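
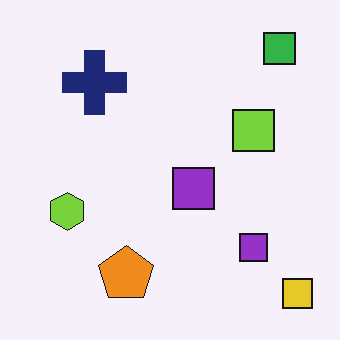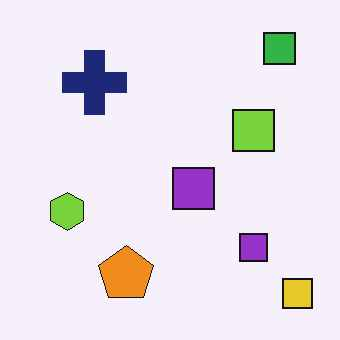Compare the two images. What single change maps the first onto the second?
JPEG-compressed with visible artifacts.

Blocky 8×8 compression artifacts appear around shape edges and the flat background shows ringing — characteristic JPEG degradation.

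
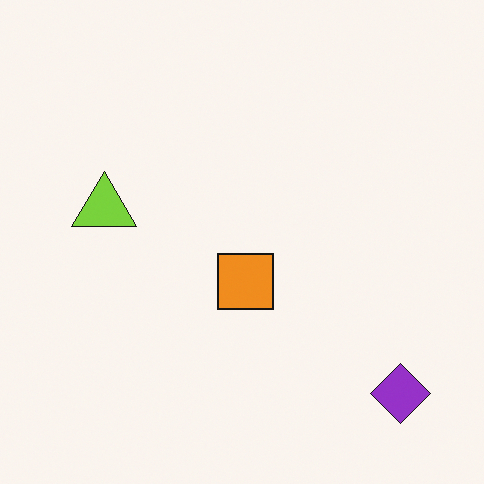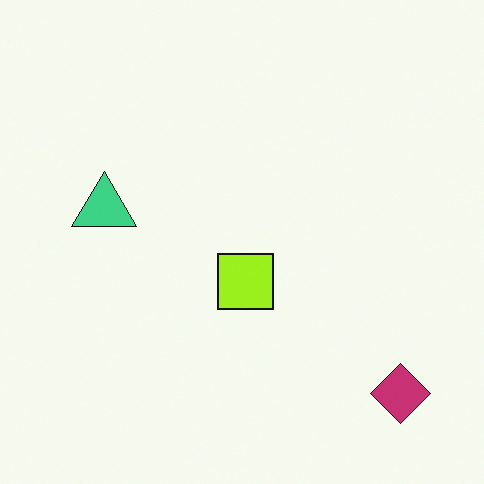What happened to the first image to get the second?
The second image is the first hue-shifted by a small amount.

Every shape's color has rotated by the same amount around the hue wheel — a uniform hue shift.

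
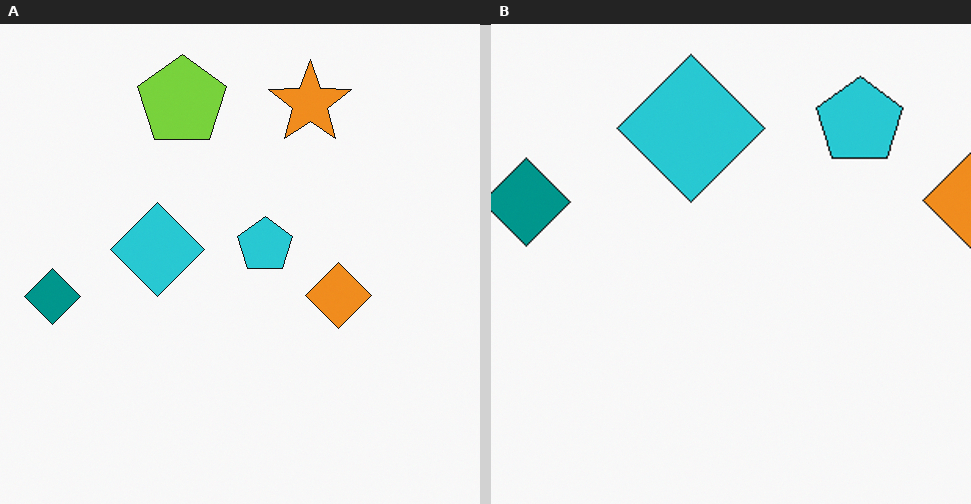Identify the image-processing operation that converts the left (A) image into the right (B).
This is the original image cropped slightly and scaled back up.

The visible shapes are larger and the field of view is narrower; shapes near the original edges may be partly or wholly outside the frame — a crop-and-rescale.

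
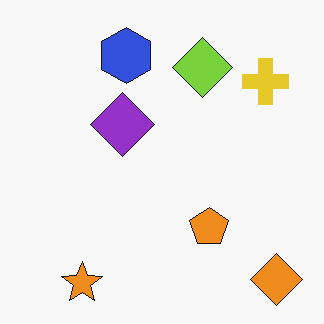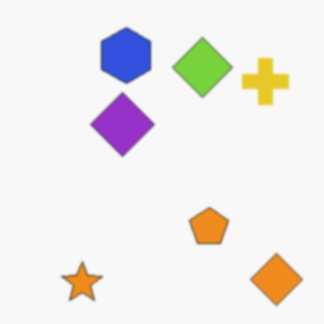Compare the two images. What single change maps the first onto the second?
The second image is the first given a subtle gaussian blur.

Shape edges and outlines are uniformly softened across the whole image.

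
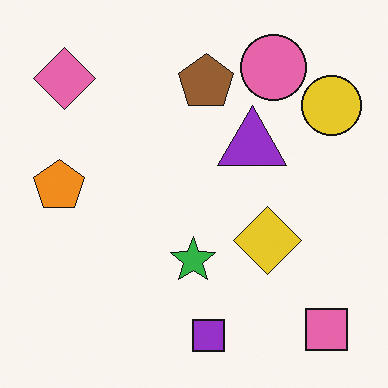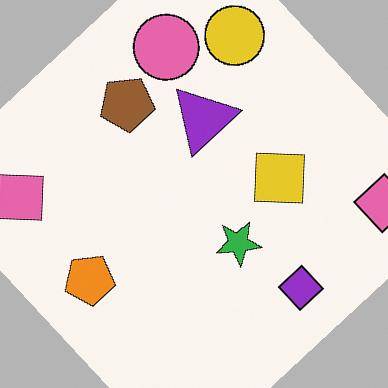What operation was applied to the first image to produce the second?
The second image is the first rotated counter-clockwise by a large amount — several tens of degrees.

Every shape is tilted by the same angle and the image corners show triangular fill wedges — a whole-image rotation by a non-right angle.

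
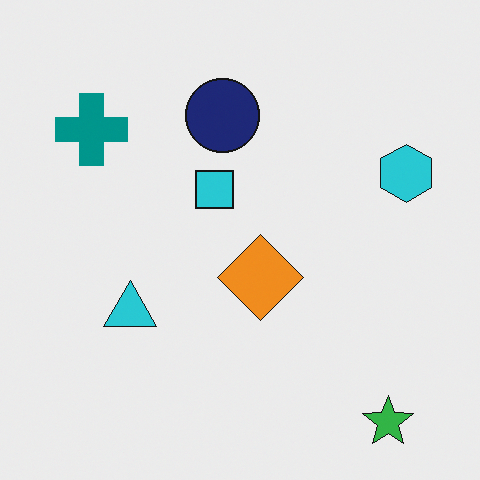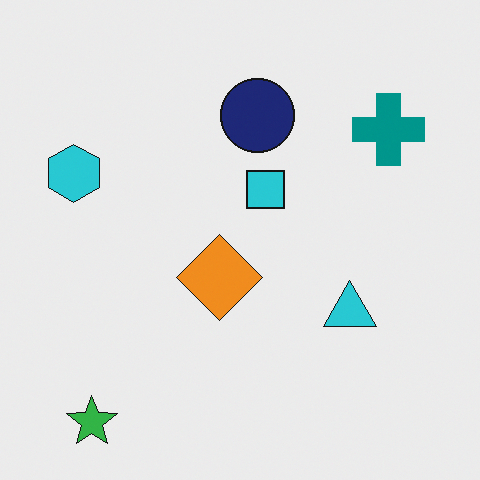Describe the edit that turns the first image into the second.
The image was flipped horizontally (left ↔ right).

The cyan hexagon is in the right of the first image and the left of the second — shapes on opposite sides of the vertical midline have swapped in a mirror flip.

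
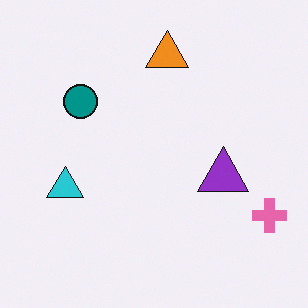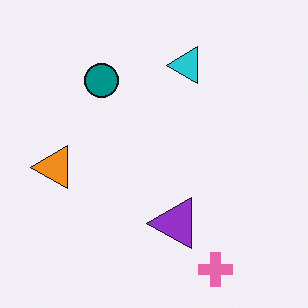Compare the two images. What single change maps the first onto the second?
The second image is the first transposed (reflected across the top-left ↔ bottom-right diagonal).

Shapes have swapped their row and column positions — what was in the top-right is now in the bottom-left — a diagonal reflection.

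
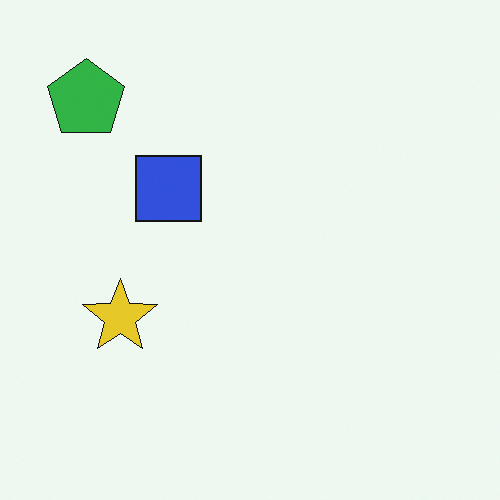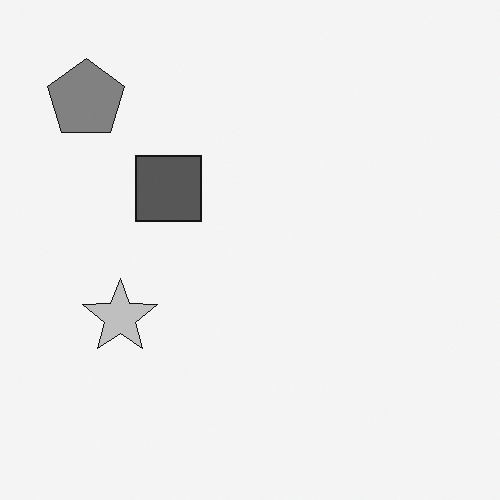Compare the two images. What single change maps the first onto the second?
Converted to grayscale.

All color is removed — every shape is now a shade of grey.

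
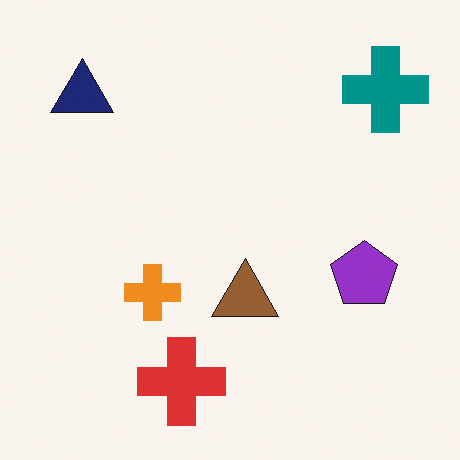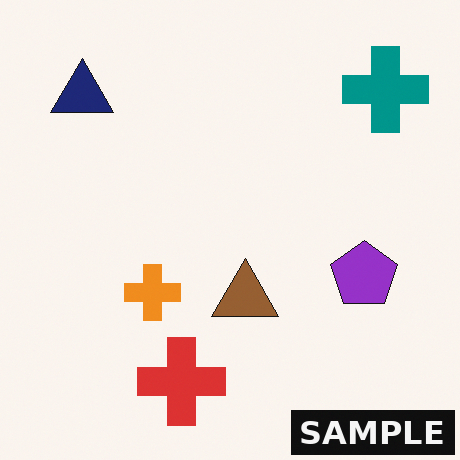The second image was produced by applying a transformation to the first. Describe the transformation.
It was watermarked with the text "SAMPLE" in the lower-right corner.

A dark label reading "SAMPLE" appears in the lower-right corner.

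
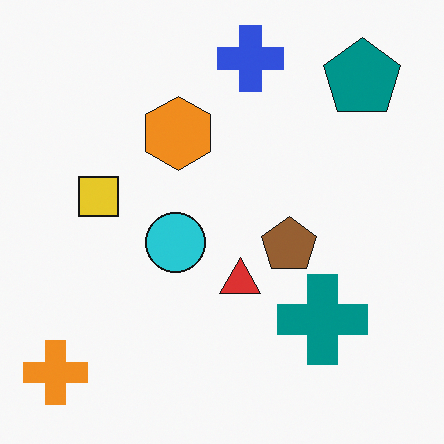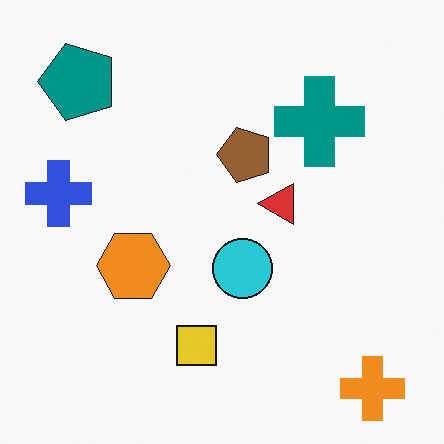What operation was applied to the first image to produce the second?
It was rotated 90° counter-clockwise.

The orange cross sits in the bottom-left of the first image and the bottom-right of the second — consistent with a whole-image 90° counter-clockwise rotation.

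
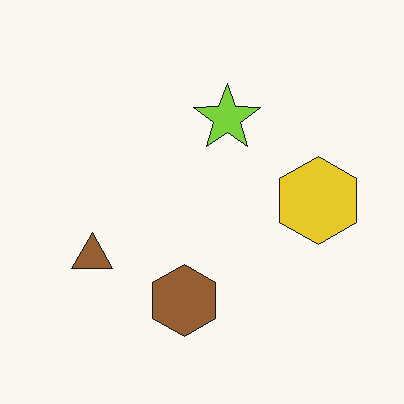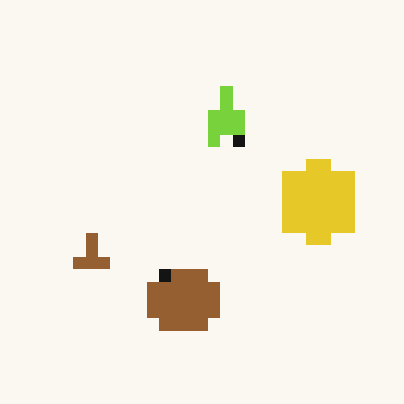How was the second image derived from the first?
The transformation is: coarsely pixelated.

Shapes are reduced to large square blocks; fine edges and outlines are lost — a downscale-then-upscale (mosaic) effect.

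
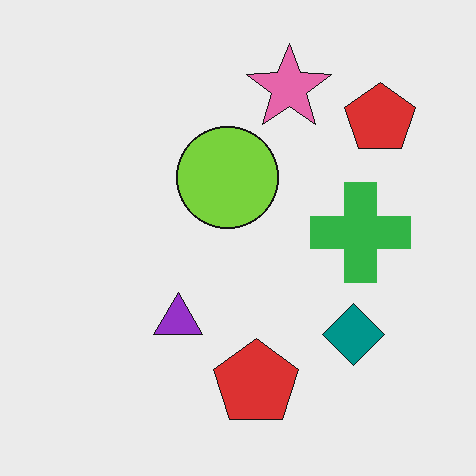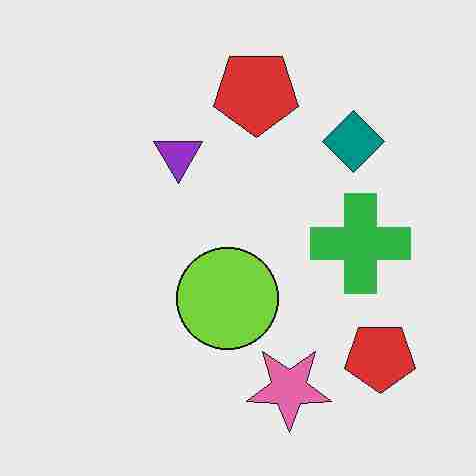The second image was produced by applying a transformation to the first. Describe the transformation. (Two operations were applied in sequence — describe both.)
The image was heavily JPEG-compressed with obvious blocking artifacts, then flipped vertically (top ↔ bottom).

Blocky 8×8 compression artifacts appear around shape edges and the flat background shows ringing — characteristic JPEG degradation. The pink star is in the top of the first image and the bottom of the second — shapes on opposite sides of the horizontal midline have swapped in a mirror flip.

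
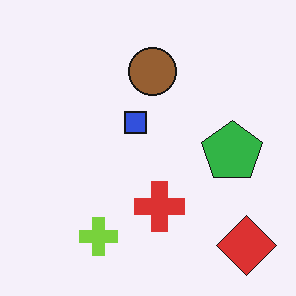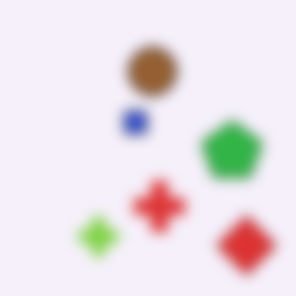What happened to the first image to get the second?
It was strongly gaussian-blurred.

Shape edges and outlines are uniformly softened across the whole image.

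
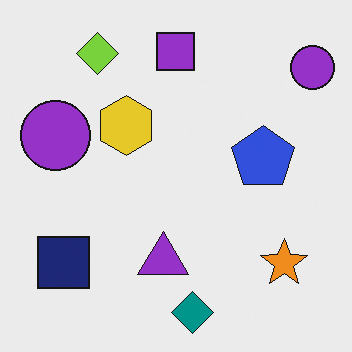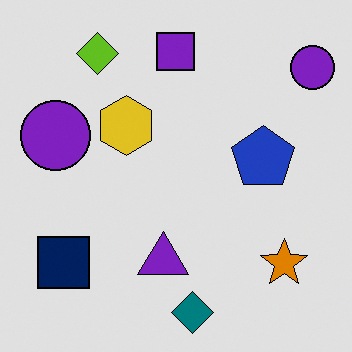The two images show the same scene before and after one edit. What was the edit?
It was posterized to a reduced palette.

Each flat color has snapped to a coarser quantized level — most visibly, the near-white background has dropped to a flat grey.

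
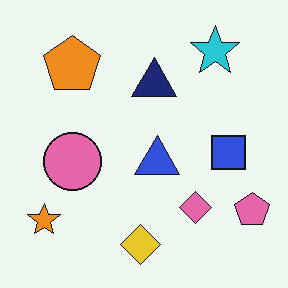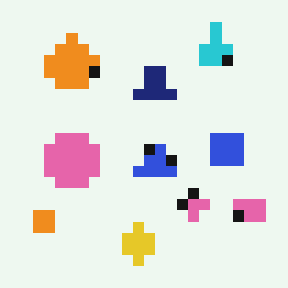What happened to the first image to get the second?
The transformation is: coarsely pixelated.

Shapes are reduced to large square blocks; fine edges and outlines are lost — a downscale-then-upscale (mosaic) effect.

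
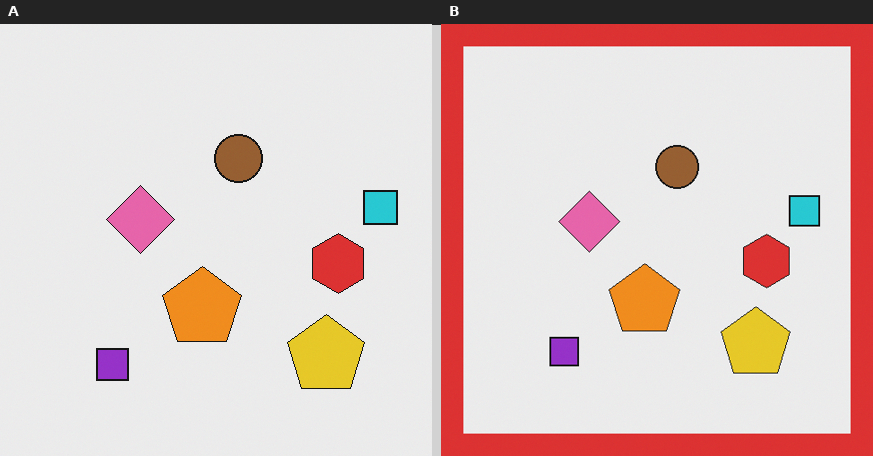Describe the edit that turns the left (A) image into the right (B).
The right (B) image is the left (A) framed with a red border.

A solid red frame runs around the edge of the right (B) image, with the content slightly shrunk inside it.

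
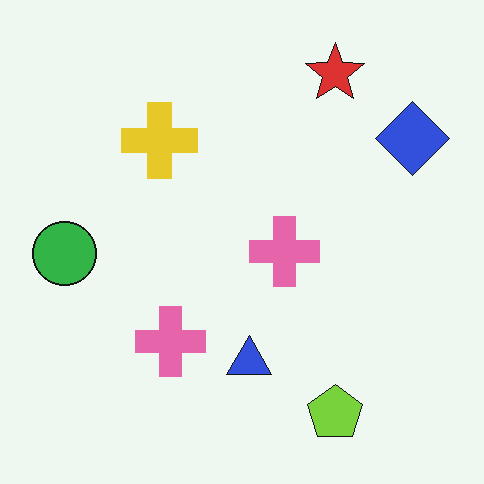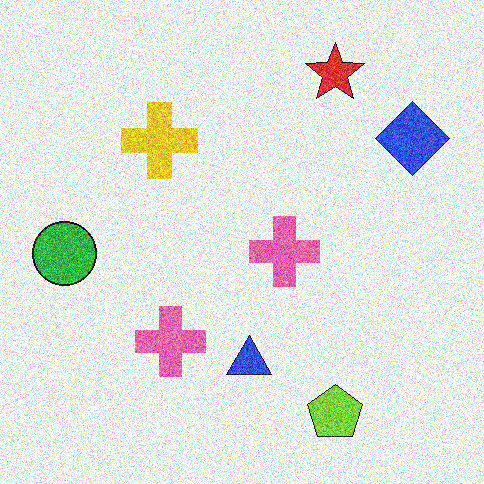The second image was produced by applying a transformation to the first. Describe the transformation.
Degraded with strong gaussian noise.

Random speckle covers the whole image, including the flat background.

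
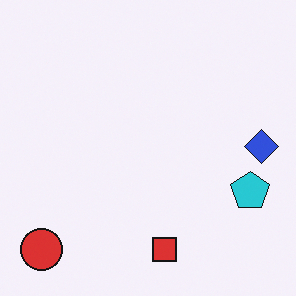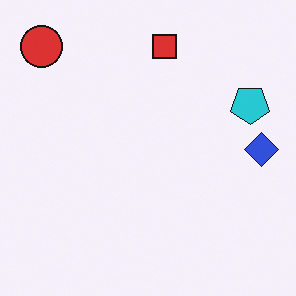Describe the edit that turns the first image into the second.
The image was flipped vertically (top ↔ bottom).

The red square is in the bottom of the first image and the top of the second — shapes on opposite sides of the horizontal midline have swapped in a mirror flip.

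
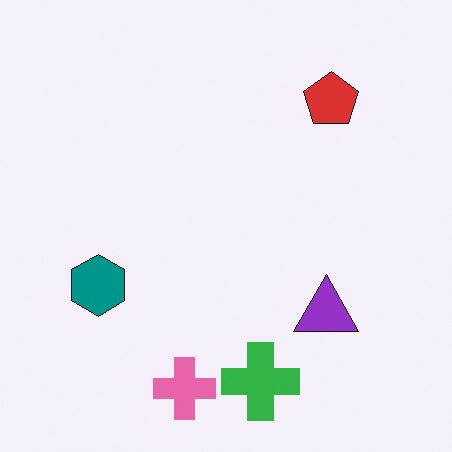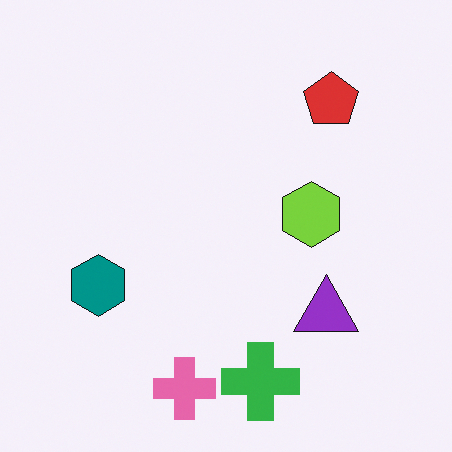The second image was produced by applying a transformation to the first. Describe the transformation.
This is the original image overlaid with an additional lime hexagon.

A lime hexagon appears in the second image that is absent from the first.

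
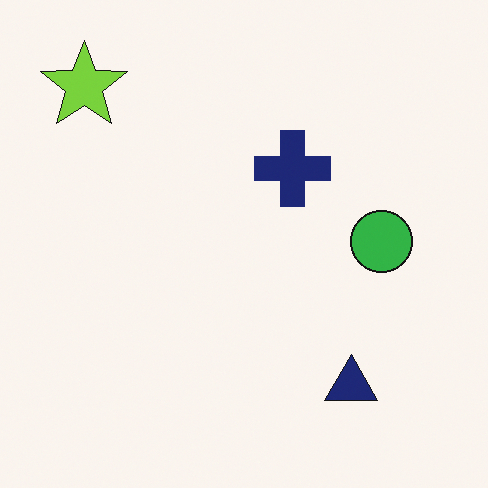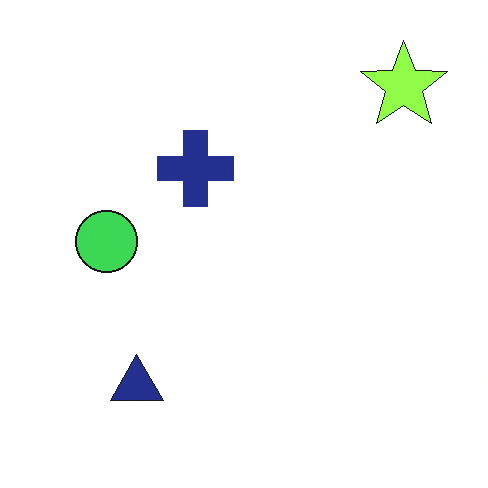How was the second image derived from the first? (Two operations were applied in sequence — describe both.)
The second image is the first flipped horizontally (left ↔ right), then slightly brightened.

The lime star is in the top-left of the first image and the top-right of the second — shapes on opposite sides of the vertical midline have swapped in a mirror flip. Every pixel — background and shapes alike — is uniformly brightened.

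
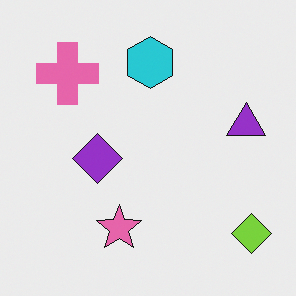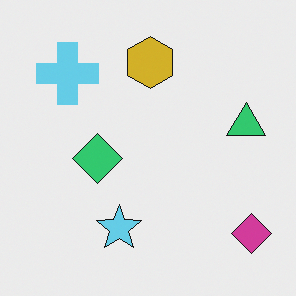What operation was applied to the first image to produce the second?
The image was hue-shifted by a large amount.

Every shape's color has rotated by the same amount around the hue wheel — a uniform hue shift.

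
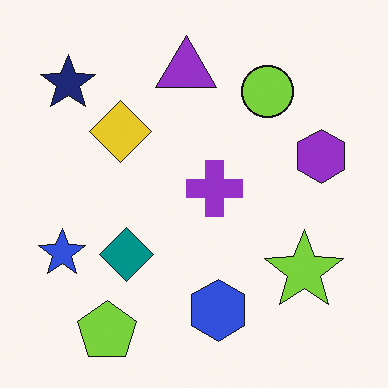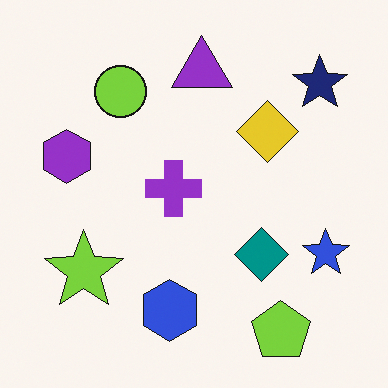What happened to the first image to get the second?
Flipped horizontally (left ↔ right).

The blue star is in the left of the first image and the right of the second — shapes on opposite sides of the vertical midline have swapped in a mirror flip.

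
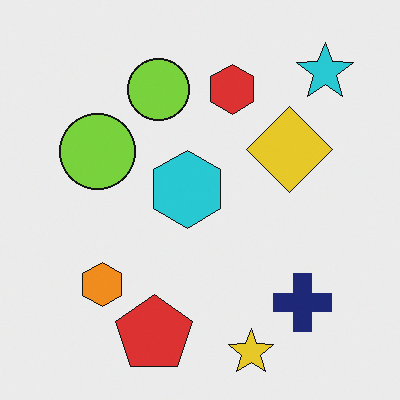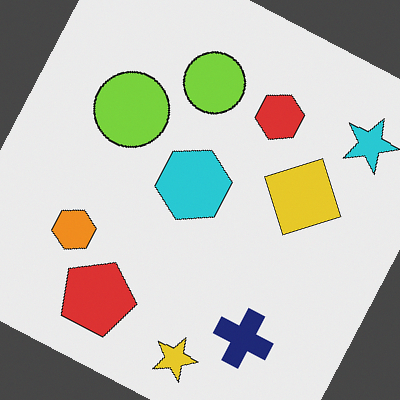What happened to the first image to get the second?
This is the original image rotated clockwise by a clearly visible amount.

Every shape is tilted by the same angle and the image corners show triangular fill wedges — a whole-image rotation by a non-right angle.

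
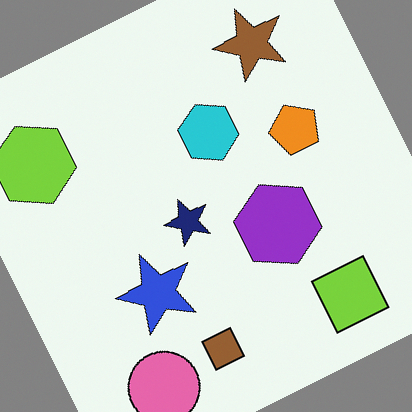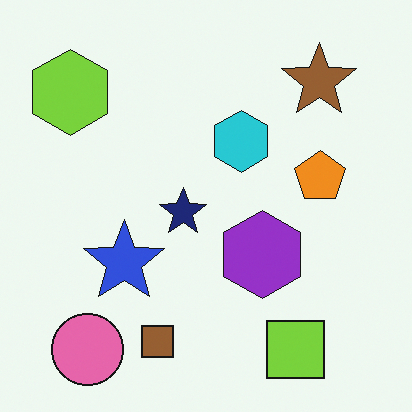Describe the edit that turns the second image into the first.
This is the original image rotated counter-clockwise by a clearly visible amount.

Every shape is tilted by the same angle and the image corners show triangular fill wedges — a whole-image rotation by a non-right angle.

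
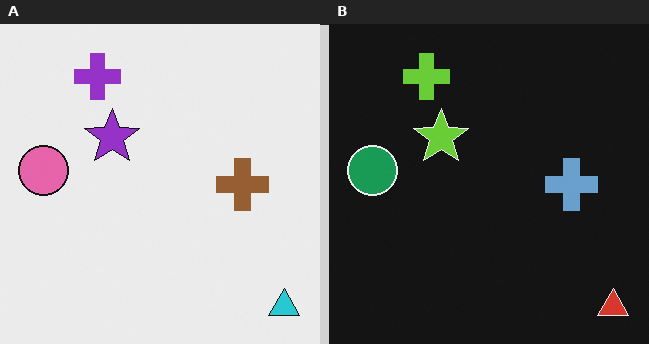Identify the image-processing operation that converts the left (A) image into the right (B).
The right (B) image is the left (A) color-inverted (negative).

The light background has become dark and every shape's color is its complement — a photographic negative.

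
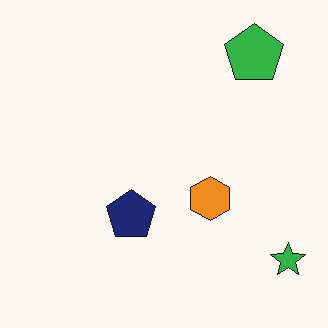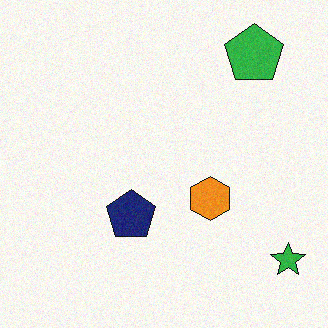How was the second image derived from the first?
It was degraded with light additive noise.

Random speckle covers the whole image, including the flat background.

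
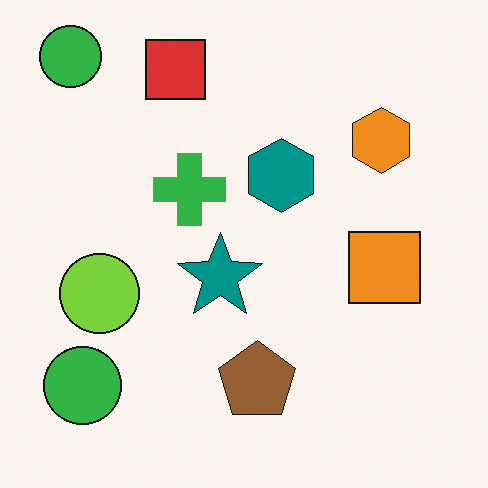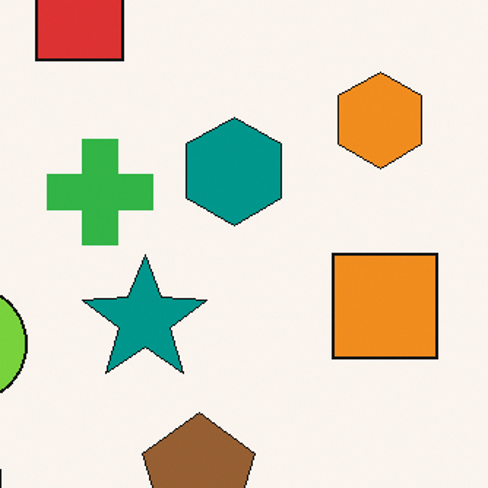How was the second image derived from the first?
This is the original image cropped slightly and scaled back up.

The visible shapes are larger and the field of view is narrower; shapes near the original edges may be partly or wholly outside the frame — a crop-and-rescale.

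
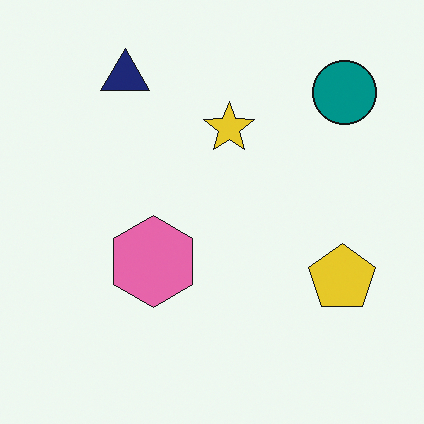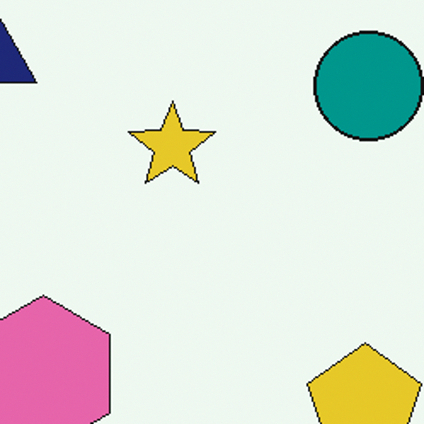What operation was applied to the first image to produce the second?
The transformation is: cropped tightly and scaled back up.

The visible shapes are larger and the field of view is narrower; shapes near the original edges may be partly or wholly outside the frame — a crop-and-rescale.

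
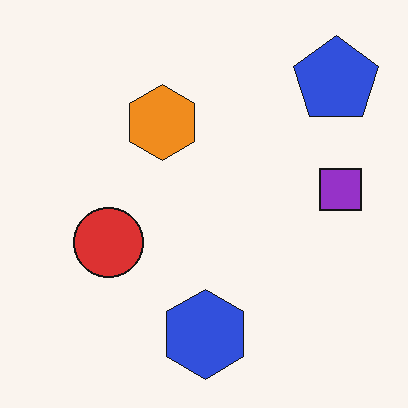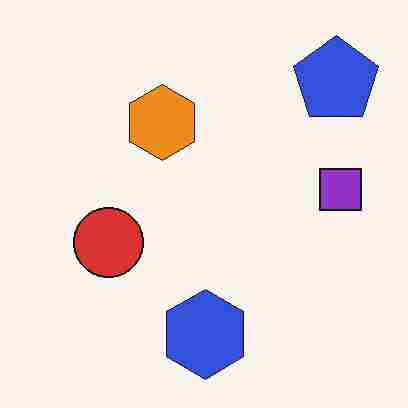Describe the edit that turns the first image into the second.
The image was heavily JPEG-compressed with obvious blocking artifacts.

Blocky 8×8 compression artifacts appear around shape edges and the flat background shows ringing — characteristic JPEG degradation.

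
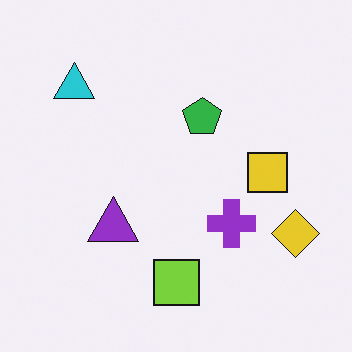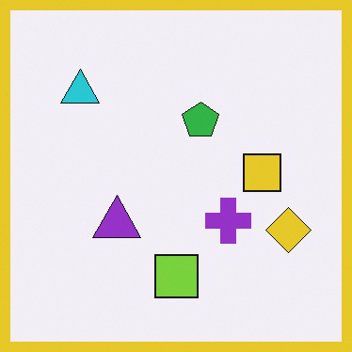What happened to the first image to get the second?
Framed with a yellow border.

A solid yellow frame runs around the edge of the second image, with the content slightly shrunk inside it.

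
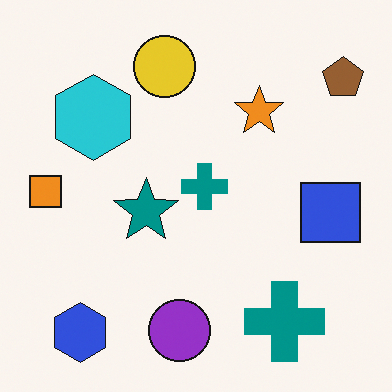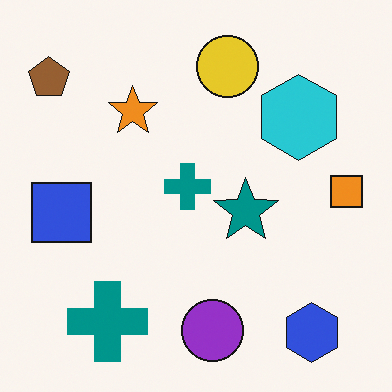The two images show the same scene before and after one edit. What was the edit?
The second image is the first flipped horizontally (left ↔ right).

The orange square is in the left of the first image and the right of the second — shapes on opposite sides of the vertical midline have swapped in a mirror flip.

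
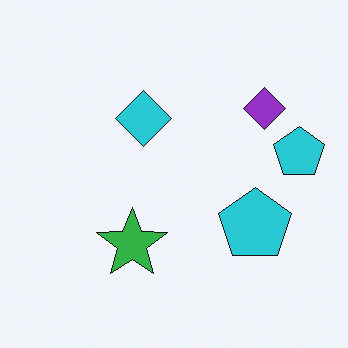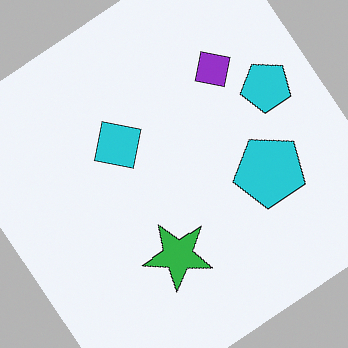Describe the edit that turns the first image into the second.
Rotated counter-clockwise by a large amount — several tens of degrees.

Every shape is tilted by the same angle and the image corners show triangular fill wedges — a whole-image rotation by a non-right angle.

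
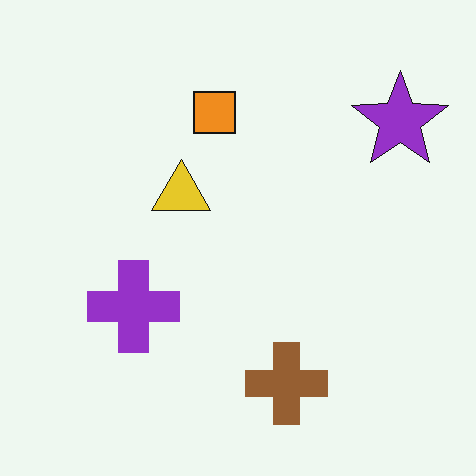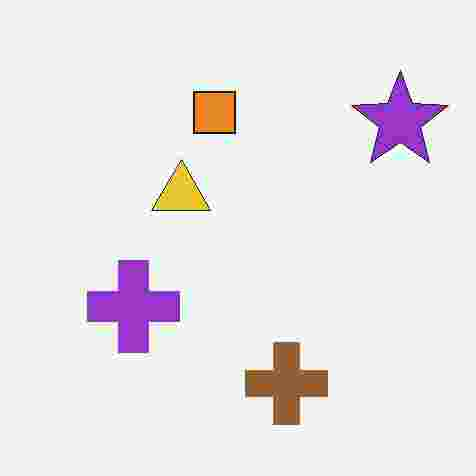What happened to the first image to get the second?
The second image is the first heavily JPEG-compressed with obvious blocking artifacts.

Blocky 8×8 compression artifacts appear around shape edges and the flat background shows ringing — characteristic JPEG degradation.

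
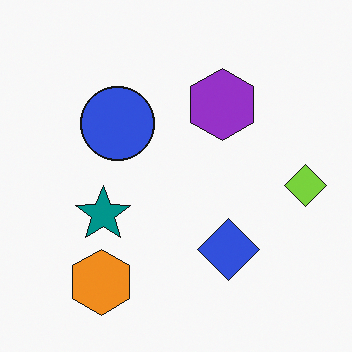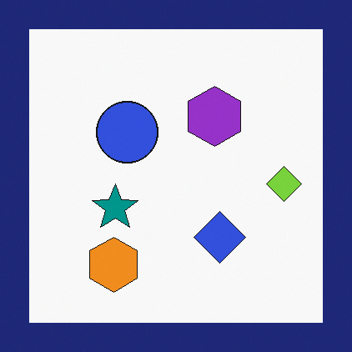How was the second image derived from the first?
The image was framed with a navy border.

A solid navy frame runs around the edge of the second image, with the content slightly shrunk inside it.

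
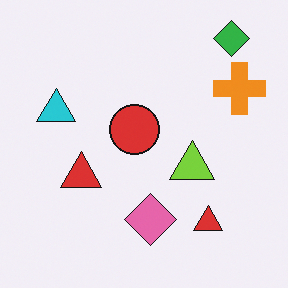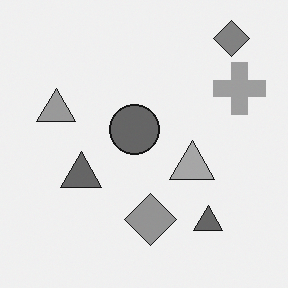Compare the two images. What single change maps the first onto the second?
This is the original image converted to grayscale.

All color is removed — every shape is now a shade of grey.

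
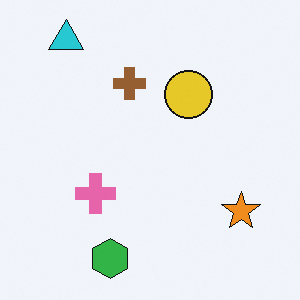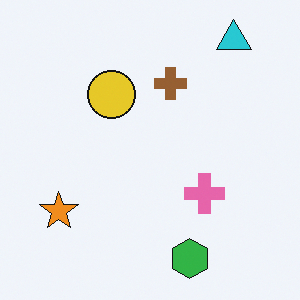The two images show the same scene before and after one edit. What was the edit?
This is the original image flipped horizontally (left ↔ right).

The orange star is in the bottom-right of the first image and the bottom-left of the second — shapes on opposite sides of the vertical midline have swapped in a mirror flip.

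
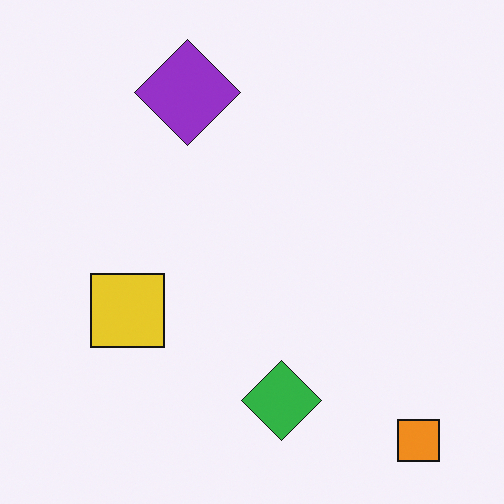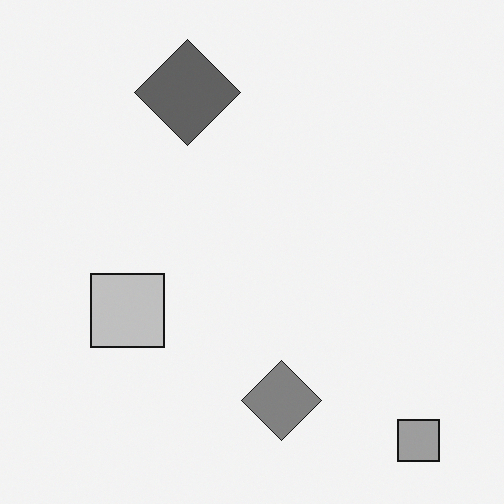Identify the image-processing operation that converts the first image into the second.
The image was converted to grayscale.

All color is removed — every shape is now a shade of grey.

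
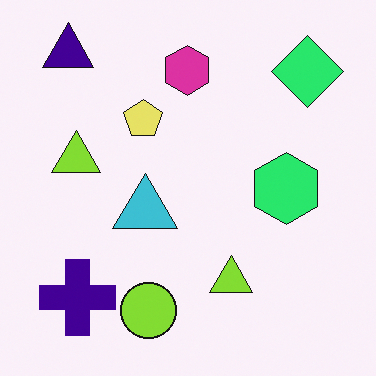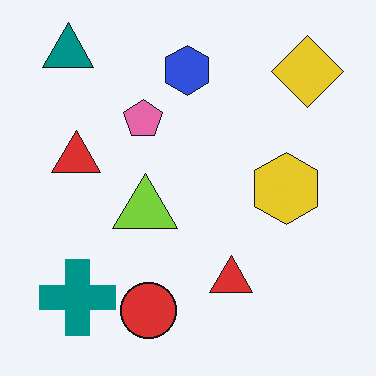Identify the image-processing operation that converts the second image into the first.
The image was hue-shifted by a moderate amount.

Every shape's color has rotated by the same amount around the hue wheel — a uniform hue shift.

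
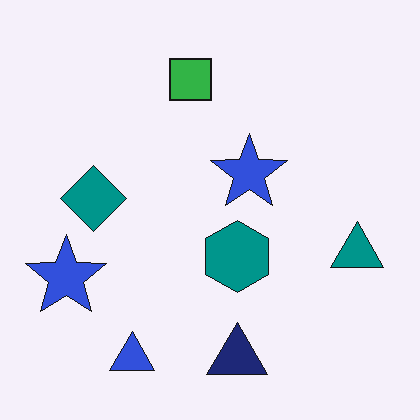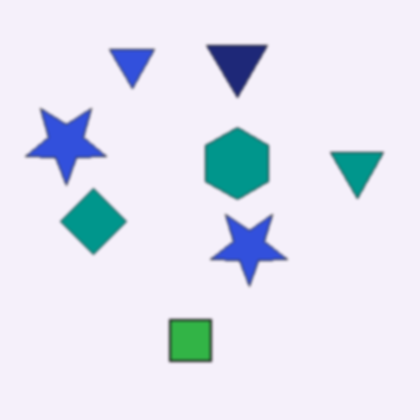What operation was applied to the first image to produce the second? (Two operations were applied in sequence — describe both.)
The second image is the first flipped vertically (top ↔ bottom), then given a subtle gaussian blur.

The navy triangle is in the bottom of the first image and the top of the second — shapes on opposite sides of the horizontal midline have swapped in a mirror flip. Shape edges and outlines are uniformly softened across the whole image.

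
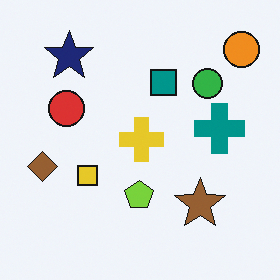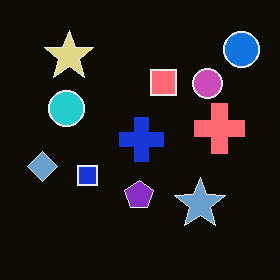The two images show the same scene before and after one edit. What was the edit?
This is the original image color-inverted (negative).

The light background has become dark and every shape's color is its complement — a photographic negative.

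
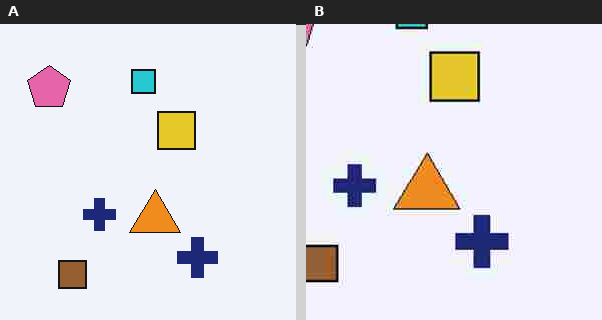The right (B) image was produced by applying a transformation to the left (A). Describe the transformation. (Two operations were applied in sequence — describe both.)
This is the original image cropped to a modestly smaller region and rescaled, then heavily JPEG-compressed with obvious blocking artifacts.

The visible shapes are larger and the field of view is narrower; shapes near the original edges may be partly or wholly outside the frame — a crop-and-rescale. Blocky 8×8 compression artifacts appear around shape edges and the flat background shows ringing — characteristic JPEG degradation.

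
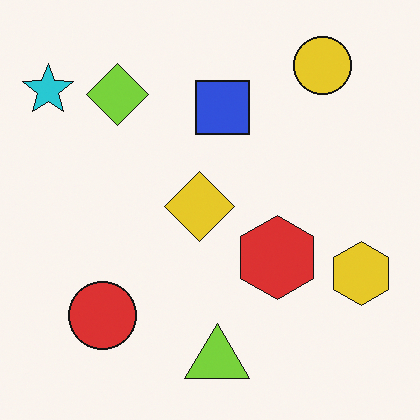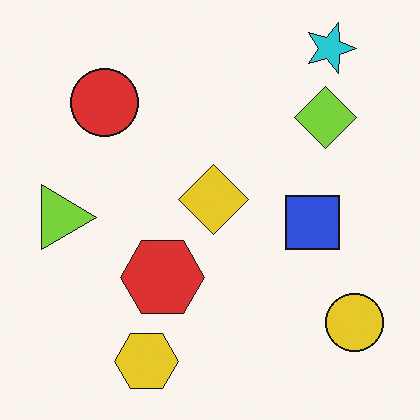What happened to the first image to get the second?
It was rotated 90° clockwise.

The cyan star sits in the top-left of the first image and the top-right of the second — consistent with a whole-image 90° clockwise rotation.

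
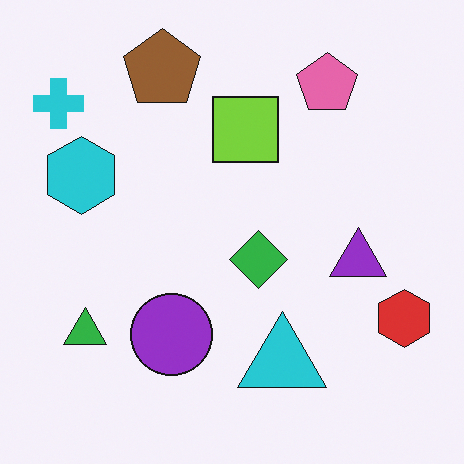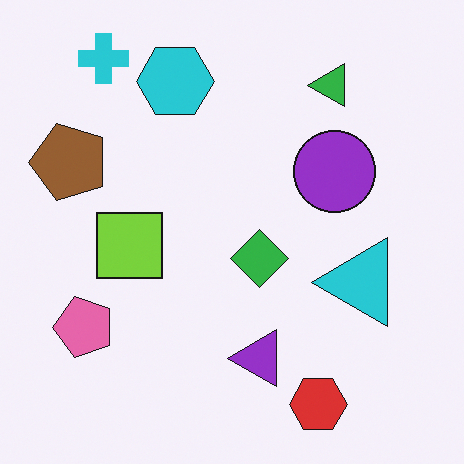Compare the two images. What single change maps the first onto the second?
It was transposed (reflected across the top-left ↔ bottom-right diagonal).

Shapes have swapped their row and column positions — what was in the top-right is now in the bottom-left — a diagonal reflection.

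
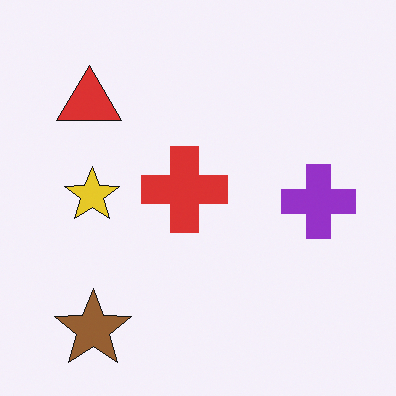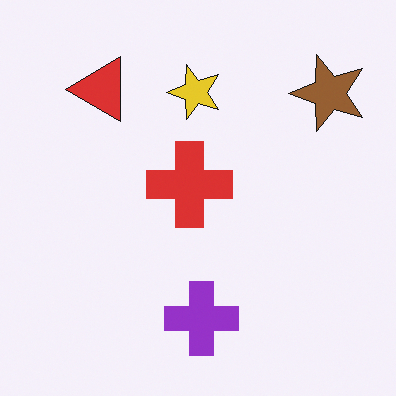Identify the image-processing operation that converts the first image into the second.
The second image is the first transposed (reflected across the top-left ↔ bottom-right diagonal).

Shapes have swapped their row and column positions — what was in the top-right is now in the bottom-left — a diagonal reflection.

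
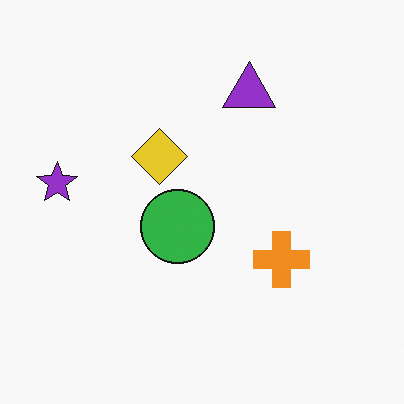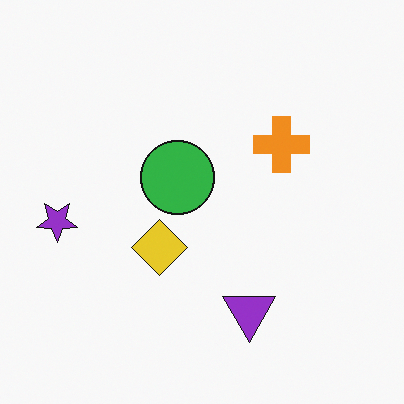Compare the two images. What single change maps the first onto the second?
It was flipped vertically (top ↔ bottom).

The purple triangle is in the top of the first image and the bottom of the second — shapes on opposite sides of the horizontal midline have swapped in a mirror flip.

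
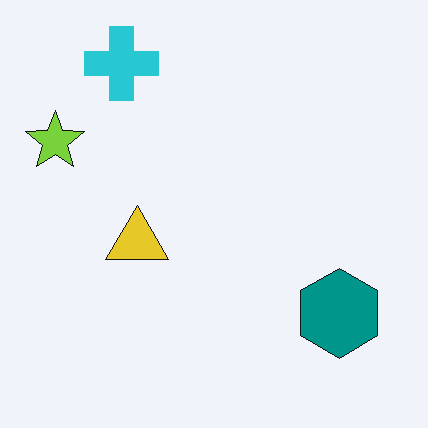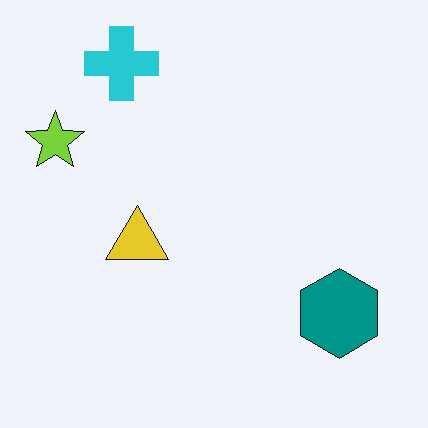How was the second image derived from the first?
Given moderate JPEG compression.

Blocky 8×8 compression artifacts appear around shape edges and the flat background shows ringing — characteristic JPEG degradation.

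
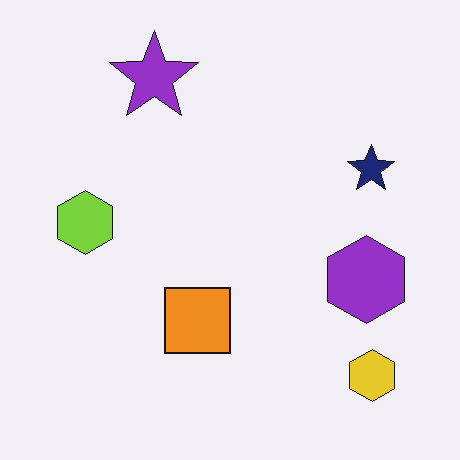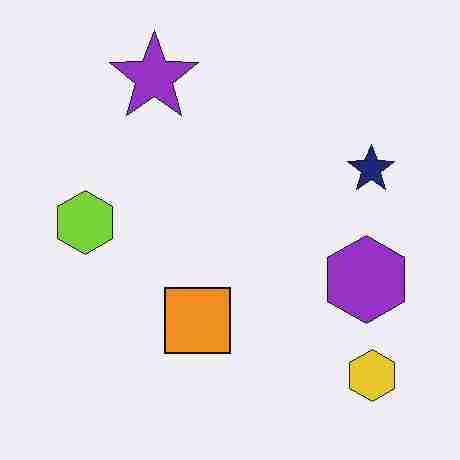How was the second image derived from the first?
This is the original image degraded with heavy JPEG compression.

Blocky 8×8 compression artifacts appear around shape edges and the flat background shows ringing — characteristic JPEG degradation.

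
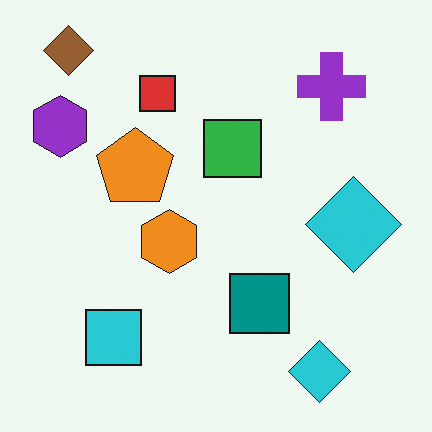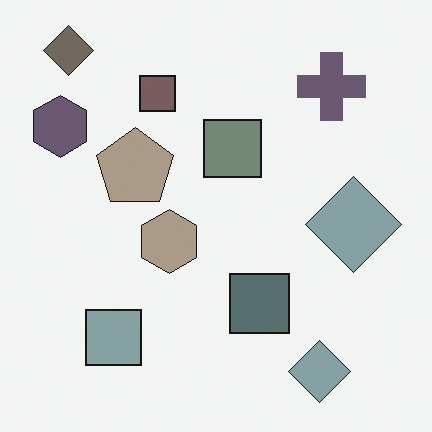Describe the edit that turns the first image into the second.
It was heavily desaturated.

All colors are more muted and greyish — a global saturation change.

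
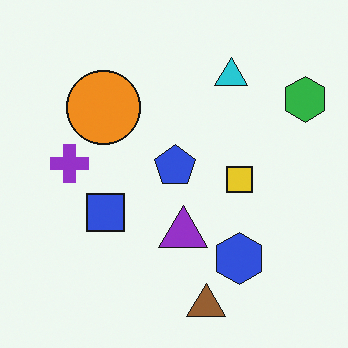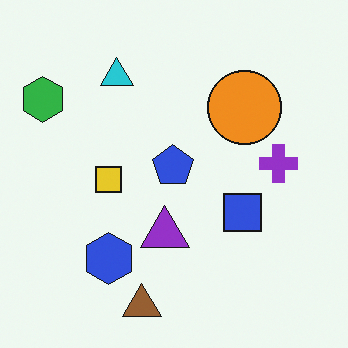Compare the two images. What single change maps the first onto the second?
The second image is the first flipped horizontally (left ↔ right).

The green hexagon is in the top-right of the first image and the top-left of the second — shapes on opposite sides of the vertical midline have swapped in a mirror flip.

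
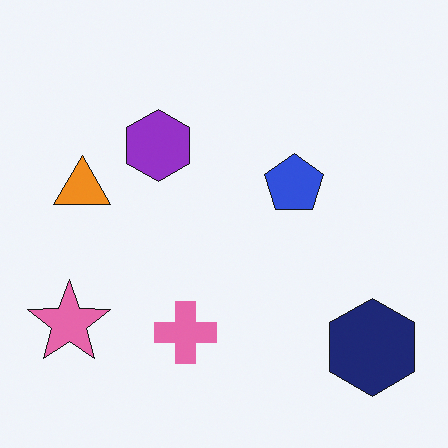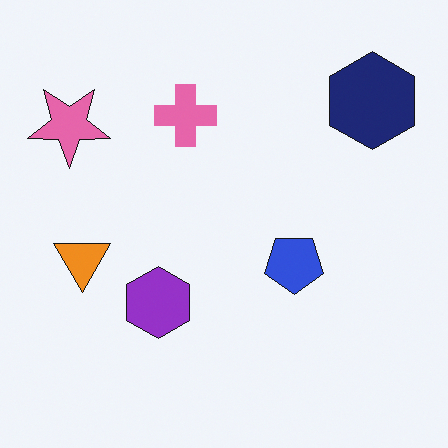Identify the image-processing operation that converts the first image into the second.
It was flipped vertically (top ↔ bottom).

The navy hexagon is in the bottom-right of the first image and the top-right of the second — shapes on opposite sides of the horizontal midline have swapped in a mirror flip.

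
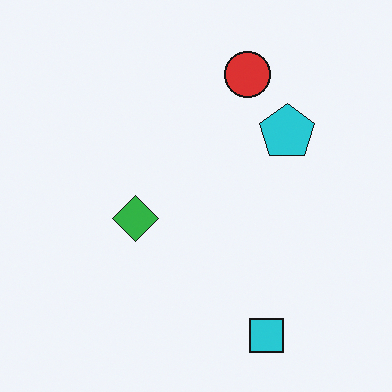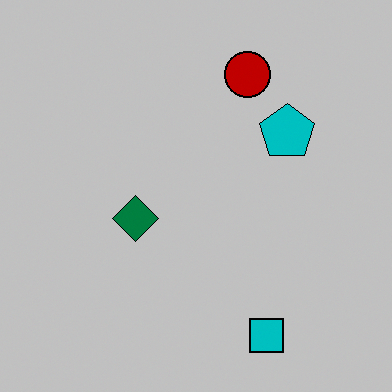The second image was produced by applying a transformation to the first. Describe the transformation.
Aggressively posterized.

Each flat color has snapped to a coarser quantized level — most visibly, the near-white background has dropped to a flat grey.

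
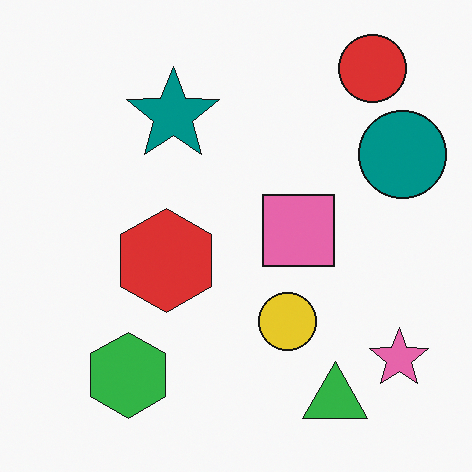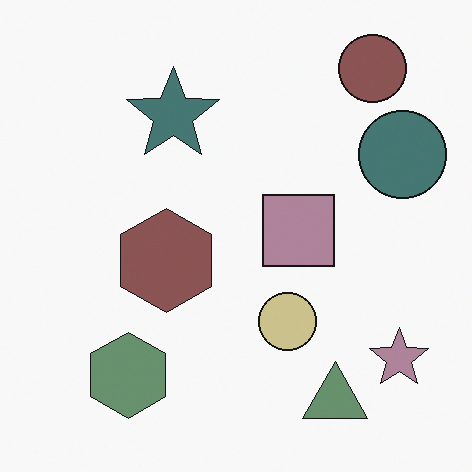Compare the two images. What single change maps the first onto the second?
The second image is the first heavily desaturated.

All colors are more muted and greyish — a global saturation change.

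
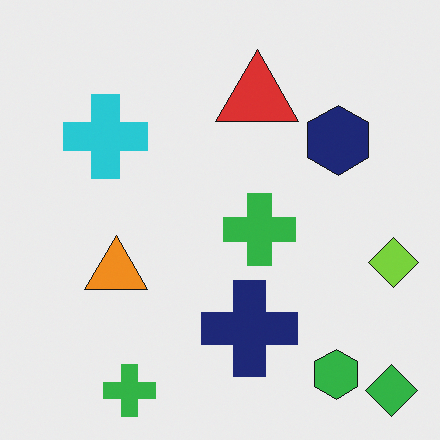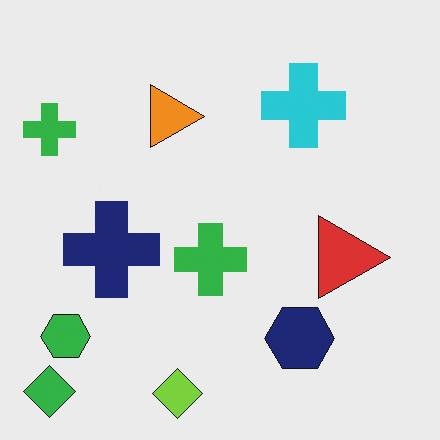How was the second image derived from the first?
This is the original image rotated 90° clockwise.

The green diamond sits in the bottom-right of the first image and the bottom-left of the second — consistent with a whole-image 90° clockwise rotation.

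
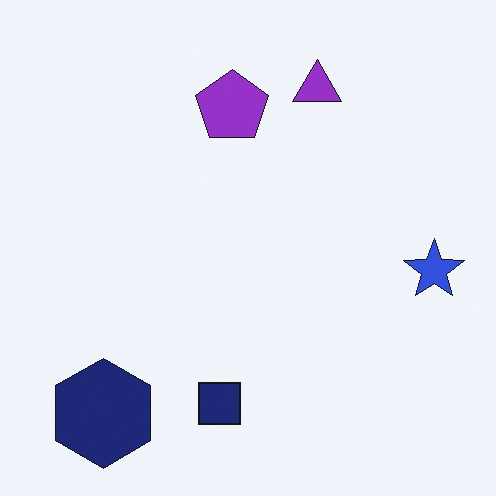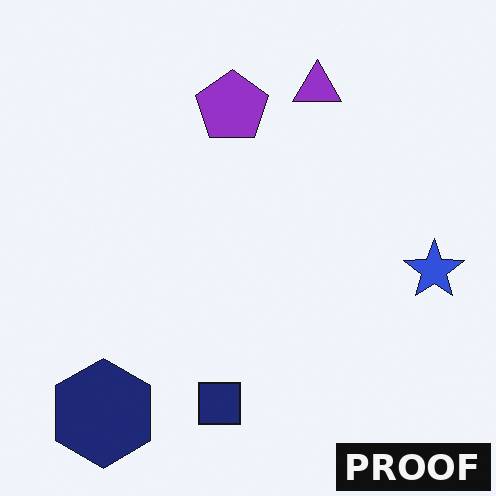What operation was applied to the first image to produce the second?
Watermarked with the text "PROOF" in the lower-right corner.

A dark label reading "PROOF" appears in the lower-right corner.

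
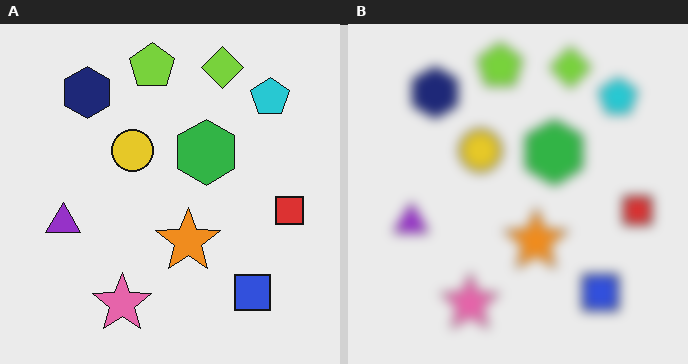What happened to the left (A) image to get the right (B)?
The image was heavily blurred.

Shape edges and outlines are uniformly softened across the whole image.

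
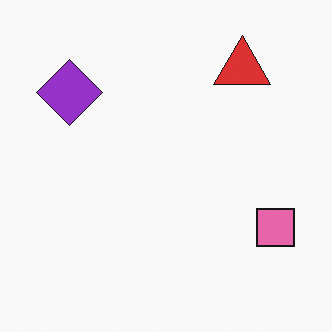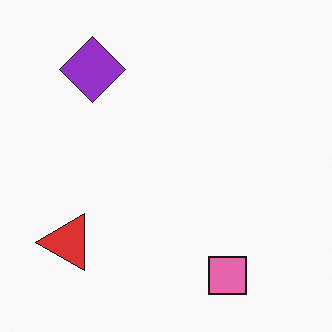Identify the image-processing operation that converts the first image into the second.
Transposed (reflected across the top-left ↔ bottom-right diagonal).

Shapes have swapped their row and column positions — what was in the top-right is now in the bottom-left — a diagonal reflection.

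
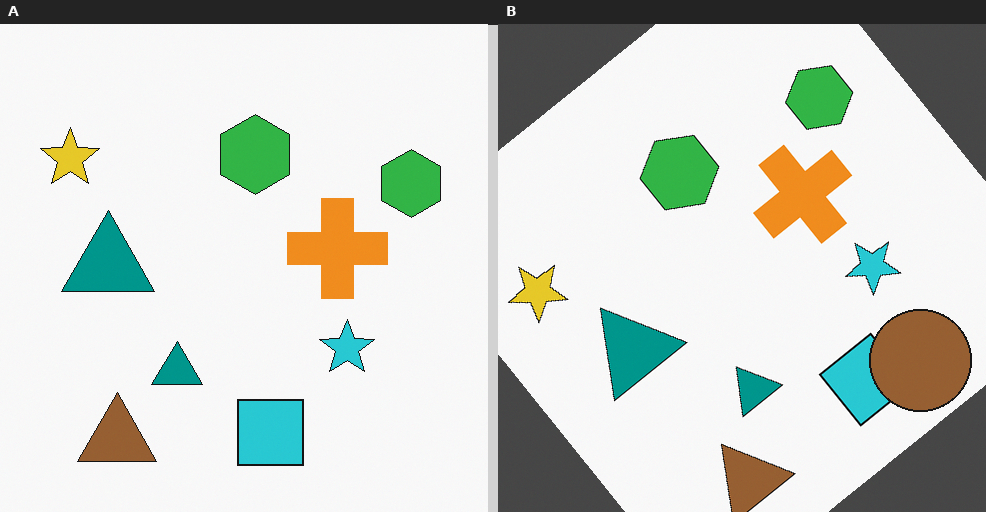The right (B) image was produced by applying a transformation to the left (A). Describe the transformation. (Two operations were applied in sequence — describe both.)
Rotated counter-clockwise by a large amount — several tens of degrees, then overlaid with an additional brown circle.

Every shape is tilted by the same angle and the image corners show triangular fill wedges — a whole-image rotation by a non-right angle. A brown circle appears in the right (B) image that is absent from the left (A).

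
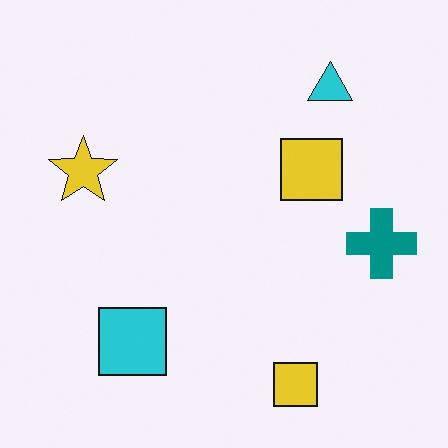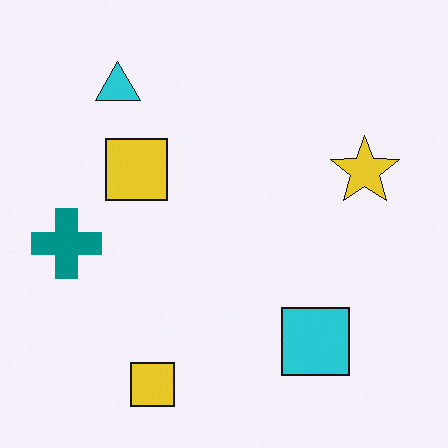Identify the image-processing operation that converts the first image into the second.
The image was flipped horizontally (left ↔ right).

The teal cross is in the right of the first image and the left of the second — shapes on opposite sides of the vertical midline have swapped in a mirror flip.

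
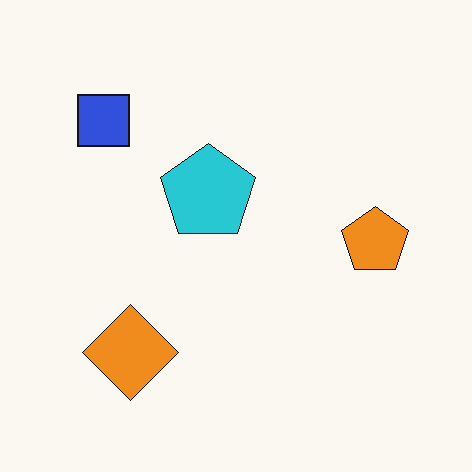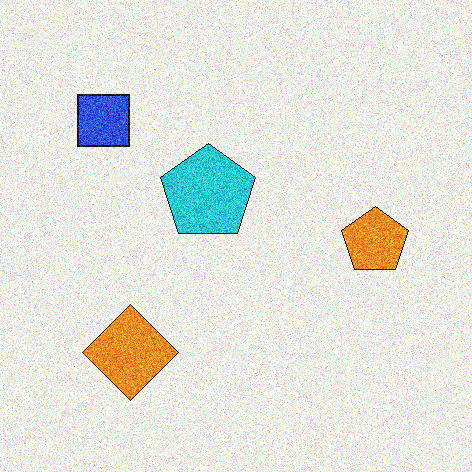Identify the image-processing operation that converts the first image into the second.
Degraded with heavy additive noise.

Random speckle covers the whole image, including the flat background.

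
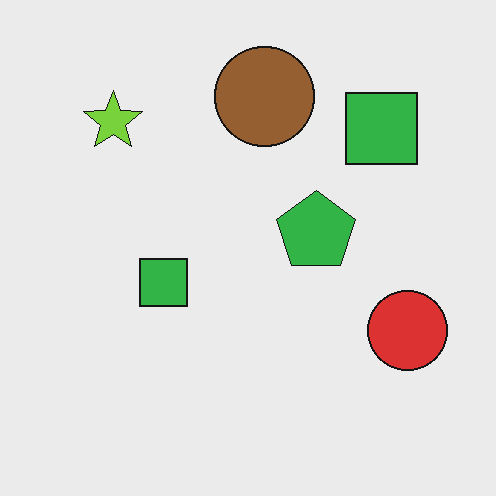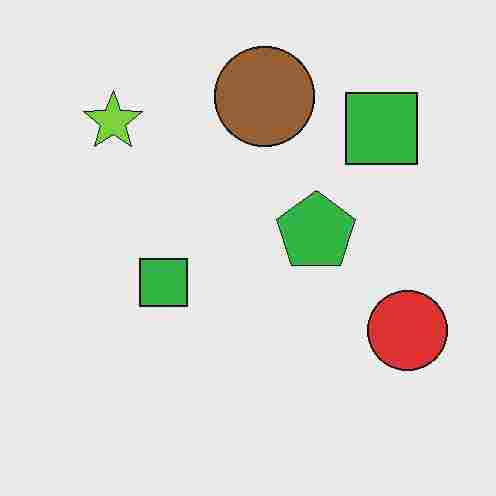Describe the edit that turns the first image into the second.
This is the original image degraded with heavy JPEG compression.

Blocky 8×8 compression artifacts appear around shape edges and the flat background shows ringing — characteristic JPEG degradation.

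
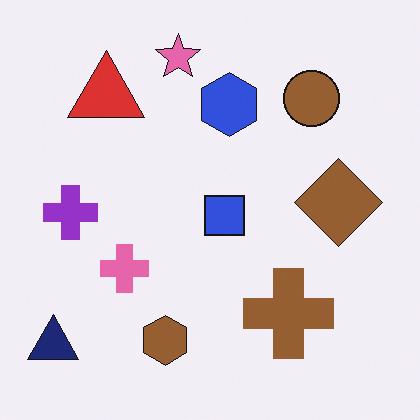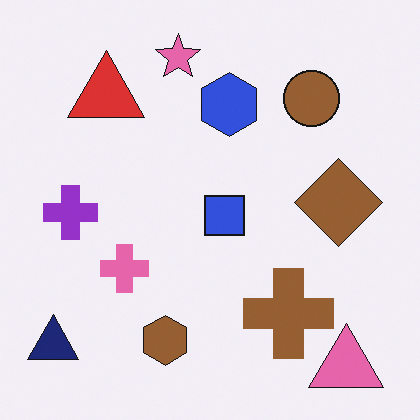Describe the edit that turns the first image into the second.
The second image is the first overlaid with an additional pink triangle.

A pink triangle appears in the second image that is absent from the first.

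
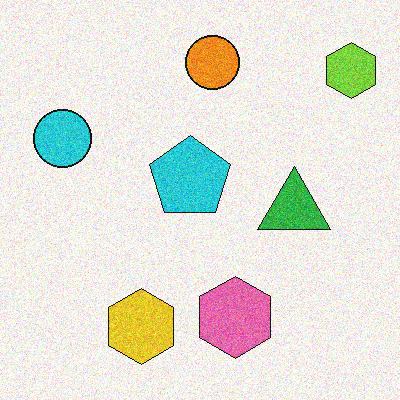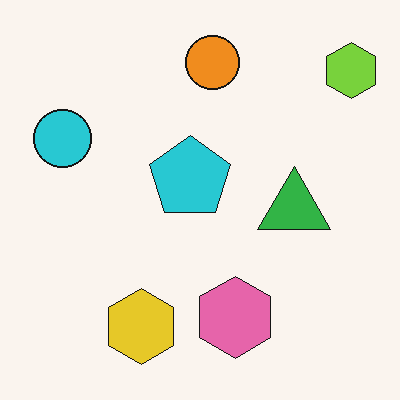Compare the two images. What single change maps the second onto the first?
The image was degraded with visible gaussian noise.

Random speckle covers the whole image, including the flat background.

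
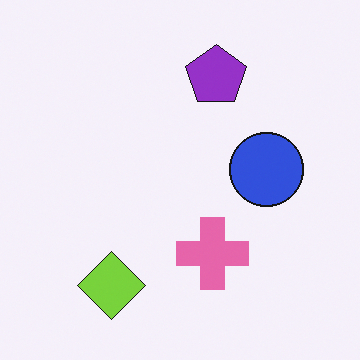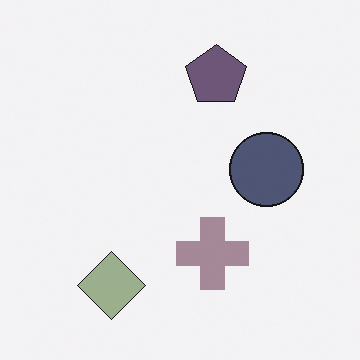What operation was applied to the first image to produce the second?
Heavily desaturated.

All colors are more muted and greyish — a global saturation change.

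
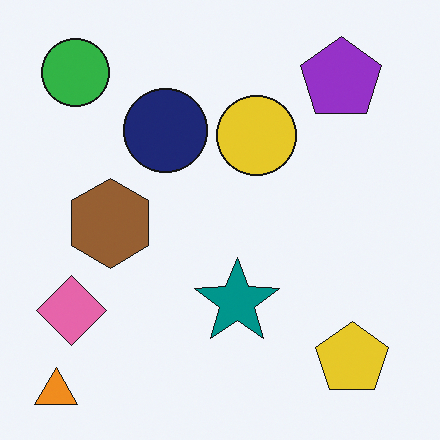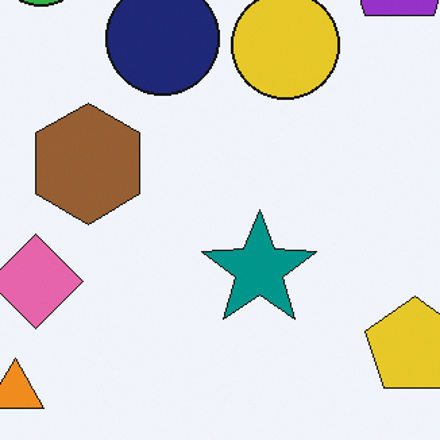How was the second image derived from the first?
The transformation is: cropped slightly and scaled back up.

The visible shapes are larger and the field of view is narrower; shapes near the original edges may be partly or wholly outside the frame — a crop-and-rescale.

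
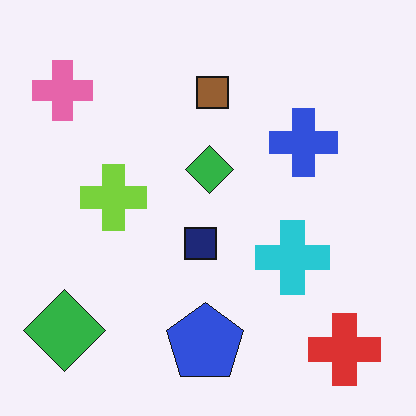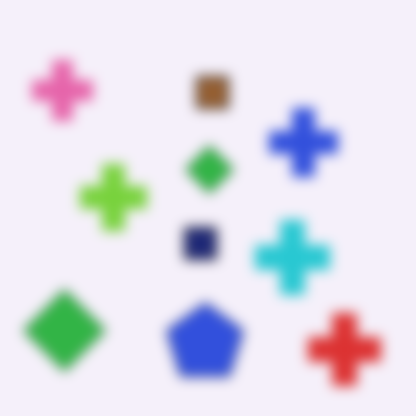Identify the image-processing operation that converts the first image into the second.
This is the original image heavily blurred.

Shape edges and outlines are uniformly softened across the whole image.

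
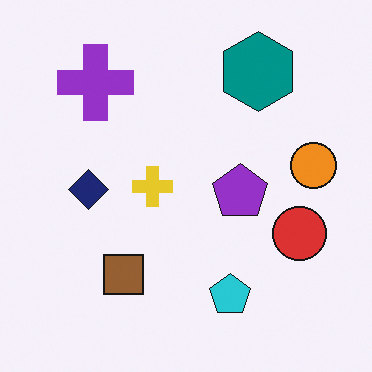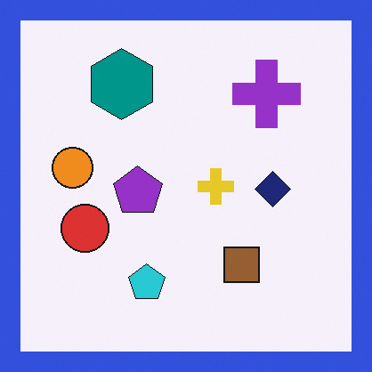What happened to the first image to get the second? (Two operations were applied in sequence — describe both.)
It was flipped horizontally (left ↔ right), then framed with a blue border.

The orange circle is in the right of the first image and the left of the second — shapes on opposite sides of the vertical midline have swapped in a mirror flip. A solid blue frame runs around the edge of the second image, with the content slightly shrunk inside it.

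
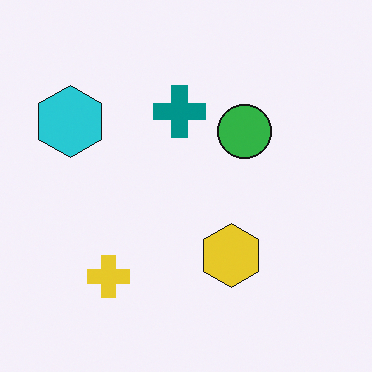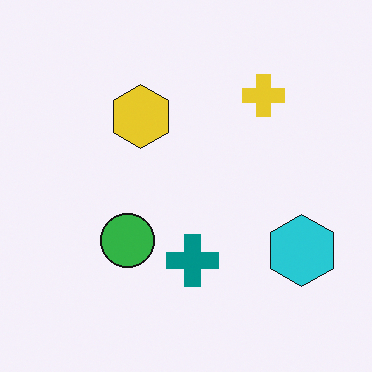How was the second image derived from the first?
This is the original image rotated 180°.

The cyan hexagon sits in the top-left of the first image and the bottom-right of the second — consistent with a whole-image 180° rotation.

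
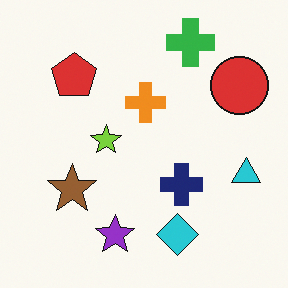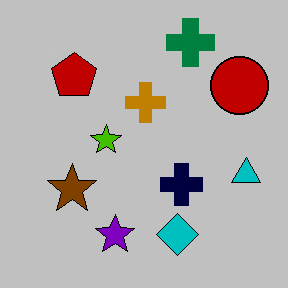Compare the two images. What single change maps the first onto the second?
The image was heavily posterized to just a handful of flat colors.

Each flat color has snapped to a coarser quantized level — most visibly, the near-white background has dropped to a flat grey.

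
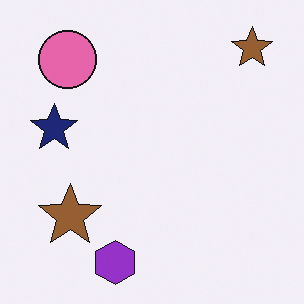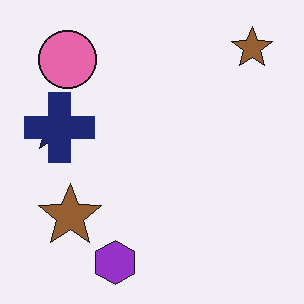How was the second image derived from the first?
The transformation is: overlaid with an additional navy cross.

A navy cross appears in the second image that is absent from the first.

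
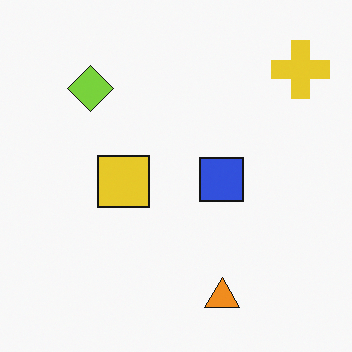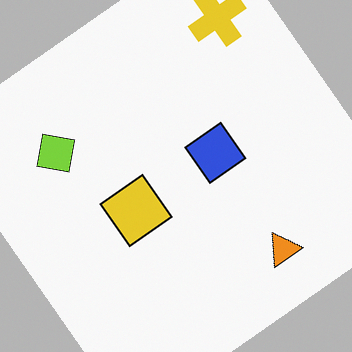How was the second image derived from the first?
The second image is the first rotated counter-clockwise by a large amount — several tens of degrees.

Every shape is tilted by the same angle and the image corners show triangular fill wedges — a whole-image rotation by a non-right angle.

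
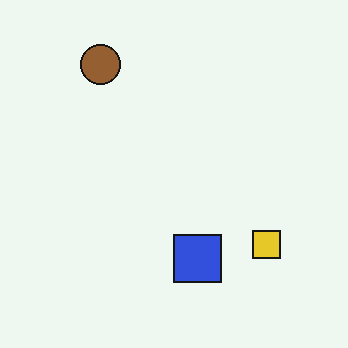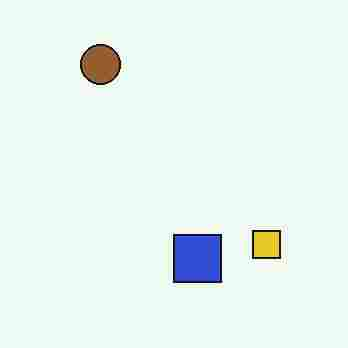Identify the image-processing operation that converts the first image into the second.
The transformation is: heavily JPEG-compressed with obvious blocking artifacts.

Blocky 8×8 compression artifacts appear around shape edges and the flat background shows ringing — characteristic JPEG degradation.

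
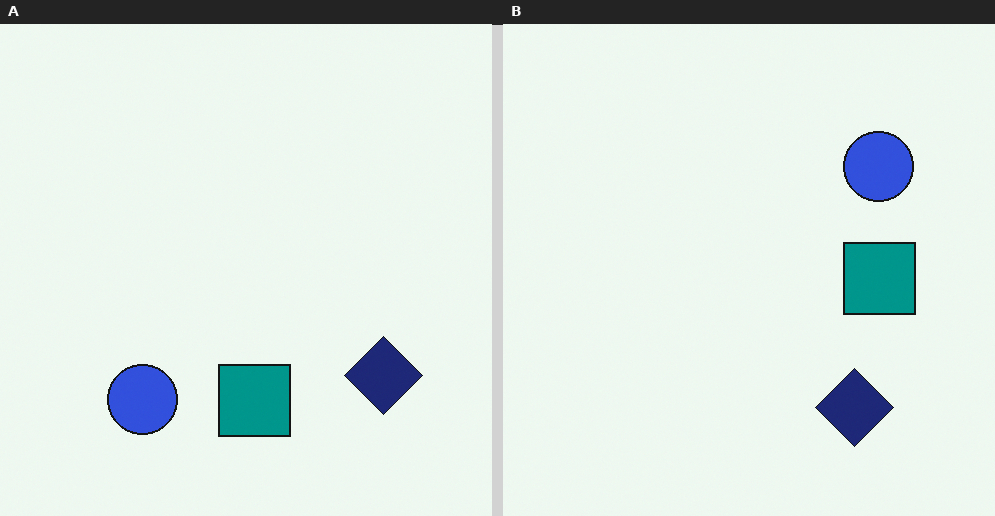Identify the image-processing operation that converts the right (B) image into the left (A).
The image was transposed (reflected across the top-left ↔ bottom-right diagonal).

Shapes have swapped their row and column positions — what was in the top-right is now in the bottom-left — a diagonal reflection.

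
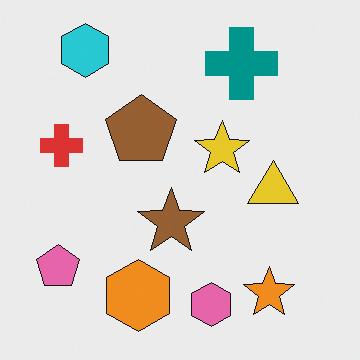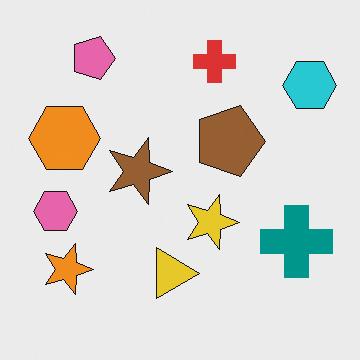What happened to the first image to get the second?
The transformation is: rotated 90° clockwise.

The cyan hexagon sits in the top-left of the first image and the top-right of the second — consistent with a whole-image 90° clockwise rotation.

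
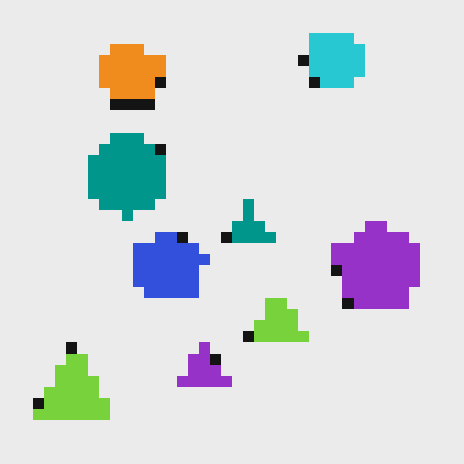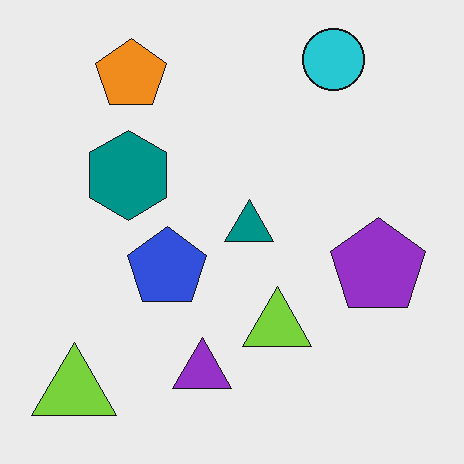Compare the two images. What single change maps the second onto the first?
It was heavily pixelated into large blocks.

Shapes are reduced to large square blocks; fine edges and outlines are lost — a downscale-then-upscale (mosaic) effect.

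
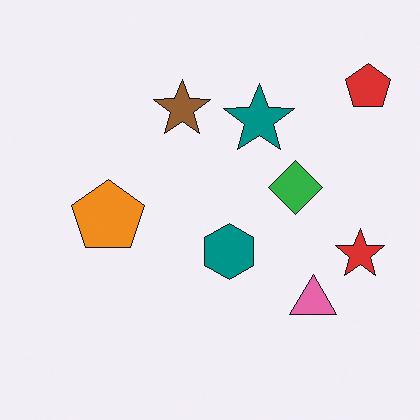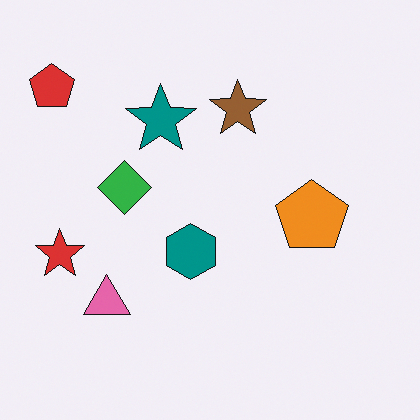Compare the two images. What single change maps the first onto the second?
The image was flipped horizontally (left ↔ right).

The red pentagon is in the top-right of the first image and the top-left of the second — shapes on opposite sides of the vertical midline have swapped in a mirror flip.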